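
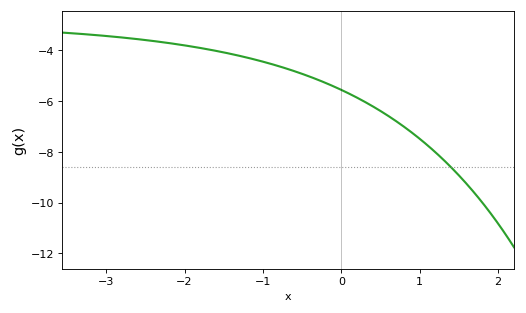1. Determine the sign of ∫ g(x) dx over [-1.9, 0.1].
negative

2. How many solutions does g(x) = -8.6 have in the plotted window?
1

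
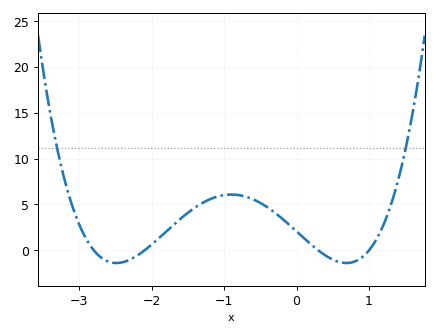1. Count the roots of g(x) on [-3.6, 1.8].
4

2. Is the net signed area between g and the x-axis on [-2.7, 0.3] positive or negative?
positive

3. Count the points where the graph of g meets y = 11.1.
2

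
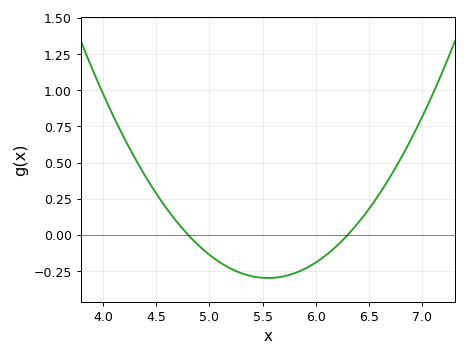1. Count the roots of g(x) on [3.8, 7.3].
2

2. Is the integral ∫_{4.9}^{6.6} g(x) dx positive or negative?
negative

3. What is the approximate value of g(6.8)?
0.53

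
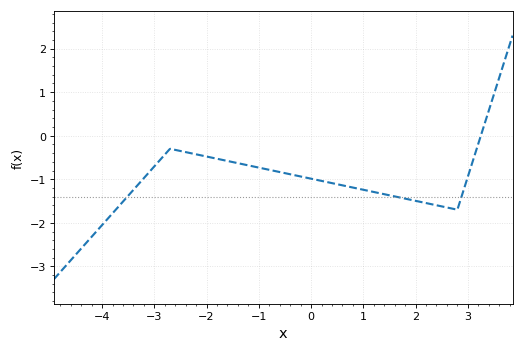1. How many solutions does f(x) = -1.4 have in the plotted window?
3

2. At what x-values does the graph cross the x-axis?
3.2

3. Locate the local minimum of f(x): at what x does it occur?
2.8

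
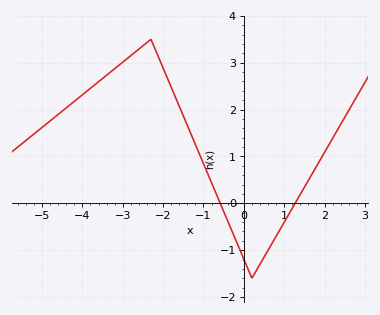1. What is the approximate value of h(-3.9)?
2.38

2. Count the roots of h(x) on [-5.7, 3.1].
2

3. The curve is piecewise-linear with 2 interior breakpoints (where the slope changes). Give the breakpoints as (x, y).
(-2.3, 3.5); (0.2, -1.6)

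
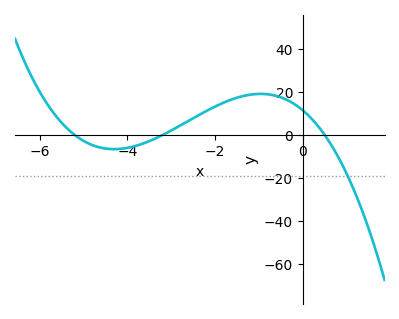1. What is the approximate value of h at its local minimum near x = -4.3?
-6.56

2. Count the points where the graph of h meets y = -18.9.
1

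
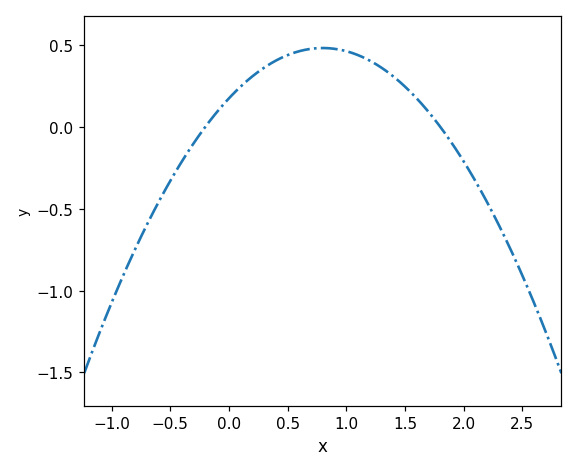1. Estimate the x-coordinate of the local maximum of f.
0.8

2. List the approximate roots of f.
-0.2, 1.8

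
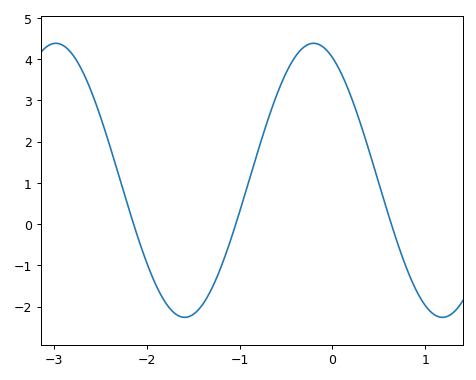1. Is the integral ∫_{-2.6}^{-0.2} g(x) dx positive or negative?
positive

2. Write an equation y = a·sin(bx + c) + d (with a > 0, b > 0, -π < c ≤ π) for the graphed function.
y = 3.32sin(2.26x + 2.03) + 1.06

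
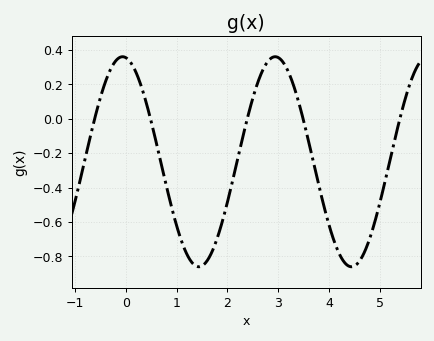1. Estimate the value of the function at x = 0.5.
-0.02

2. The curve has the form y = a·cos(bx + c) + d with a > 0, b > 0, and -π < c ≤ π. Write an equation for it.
y = 0.61cos(2.1x + 0.14) - 0.25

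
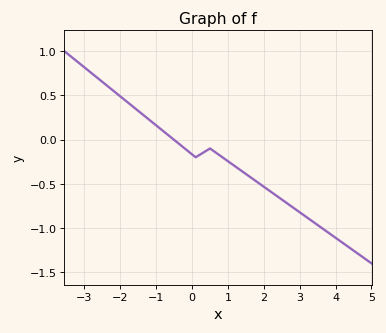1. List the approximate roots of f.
-0.511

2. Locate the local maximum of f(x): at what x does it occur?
0.5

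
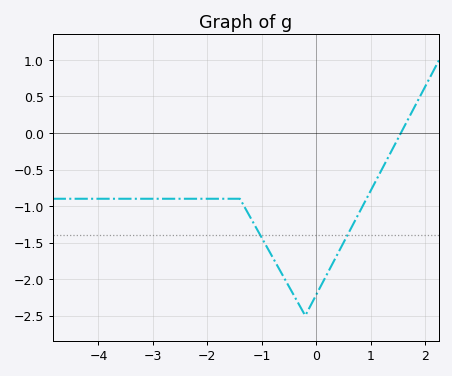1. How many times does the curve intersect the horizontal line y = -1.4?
2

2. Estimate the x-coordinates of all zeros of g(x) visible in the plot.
1.6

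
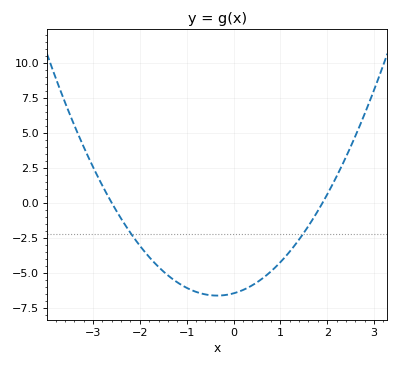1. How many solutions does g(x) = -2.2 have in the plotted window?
2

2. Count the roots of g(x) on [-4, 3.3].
2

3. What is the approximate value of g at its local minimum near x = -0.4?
-6.6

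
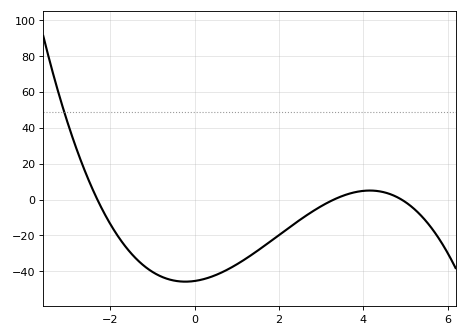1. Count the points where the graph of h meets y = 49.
1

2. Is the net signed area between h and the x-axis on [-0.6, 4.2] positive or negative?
negative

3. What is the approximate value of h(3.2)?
-2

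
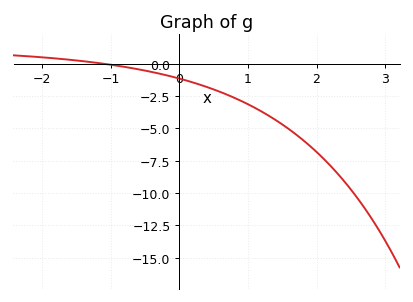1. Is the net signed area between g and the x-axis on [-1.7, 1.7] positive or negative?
negative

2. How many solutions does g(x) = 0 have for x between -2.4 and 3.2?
1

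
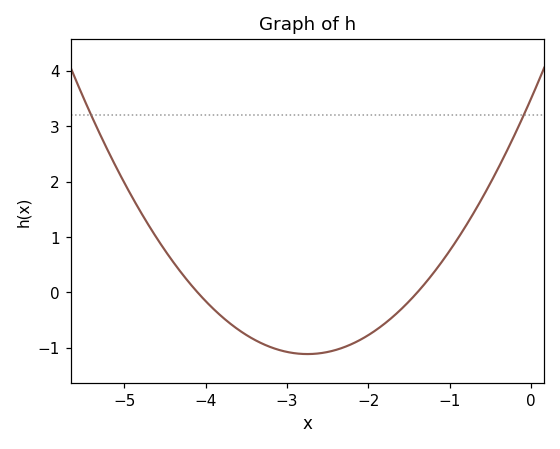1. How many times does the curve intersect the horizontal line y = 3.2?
2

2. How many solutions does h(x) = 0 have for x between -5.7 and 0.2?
2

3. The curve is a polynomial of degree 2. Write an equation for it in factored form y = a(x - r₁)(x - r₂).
y = 0.61(x + 4.1)(x + 1.4)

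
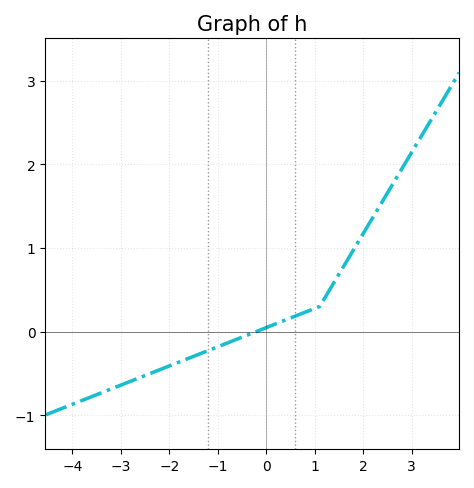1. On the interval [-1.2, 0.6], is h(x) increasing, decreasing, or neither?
increasing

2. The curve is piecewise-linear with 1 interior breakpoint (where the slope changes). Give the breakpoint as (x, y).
(1.1, 0.3)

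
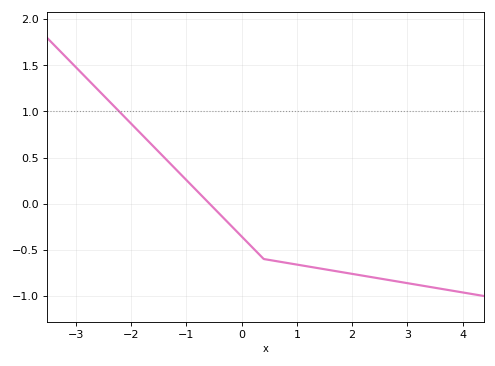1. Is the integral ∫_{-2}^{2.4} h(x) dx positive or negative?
negative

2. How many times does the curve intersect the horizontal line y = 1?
1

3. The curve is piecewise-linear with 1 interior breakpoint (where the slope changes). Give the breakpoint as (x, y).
(0.4, -0.6)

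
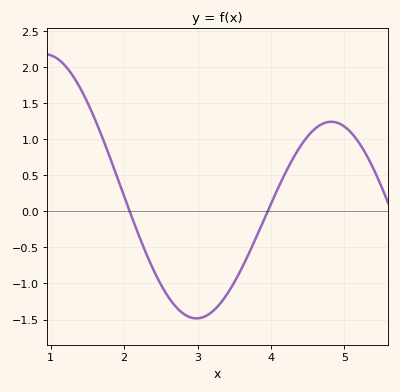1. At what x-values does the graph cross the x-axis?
2.1, 4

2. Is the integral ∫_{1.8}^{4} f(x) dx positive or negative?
negative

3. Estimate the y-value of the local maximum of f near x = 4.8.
1.25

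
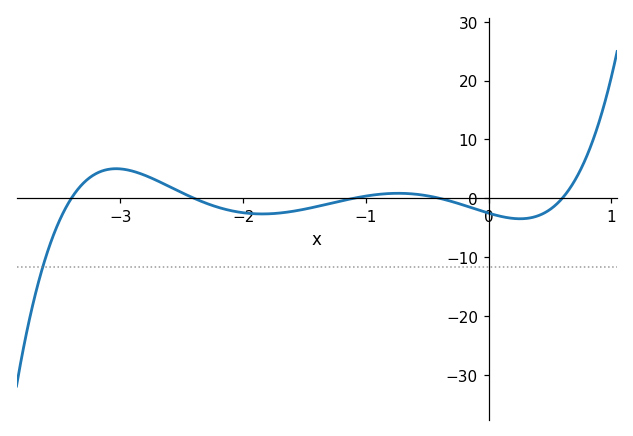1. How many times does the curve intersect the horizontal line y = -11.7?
1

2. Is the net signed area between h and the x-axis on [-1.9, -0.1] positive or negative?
negative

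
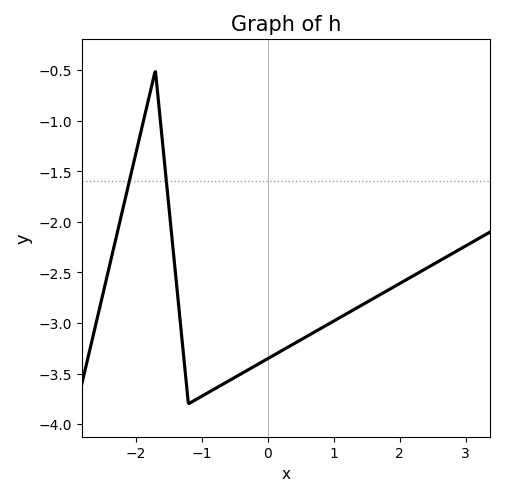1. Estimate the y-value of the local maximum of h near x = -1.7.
-0.504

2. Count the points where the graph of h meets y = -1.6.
2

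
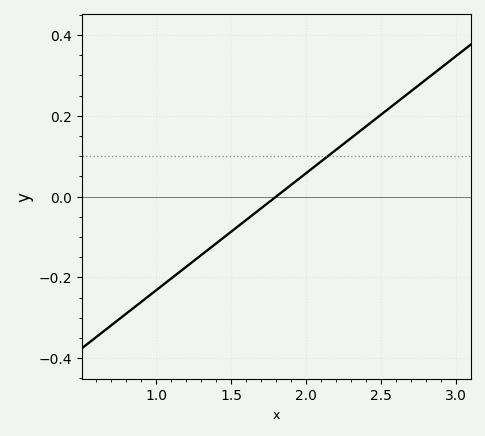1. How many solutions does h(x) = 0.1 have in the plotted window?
1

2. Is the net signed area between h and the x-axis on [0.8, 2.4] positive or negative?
negative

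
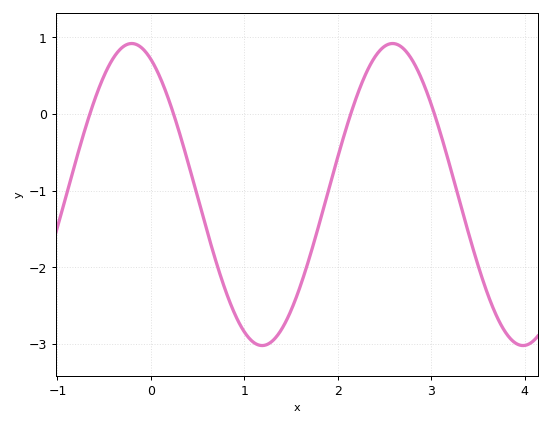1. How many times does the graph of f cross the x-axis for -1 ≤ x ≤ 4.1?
4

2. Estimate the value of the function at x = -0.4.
0.7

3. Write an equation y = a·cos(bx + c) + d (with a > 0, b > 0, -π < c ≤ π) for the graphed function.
y = 1.97cos(2.2x + 0.46) - 1.05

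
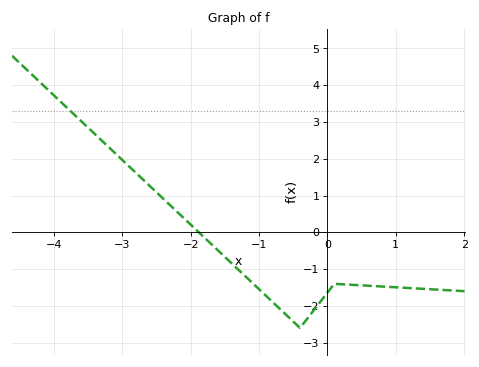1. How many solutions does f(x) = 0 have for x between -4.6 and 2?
1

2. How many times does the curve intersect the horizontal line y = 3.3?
1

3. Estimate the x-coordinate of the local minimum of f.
-0.4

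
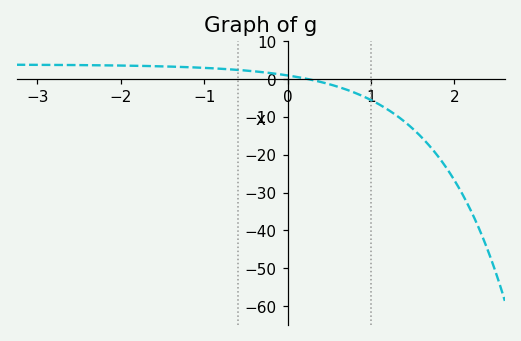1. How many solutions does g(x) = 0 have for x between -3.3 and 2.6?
1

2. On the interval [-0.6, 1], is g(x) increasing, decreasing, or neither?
decreasing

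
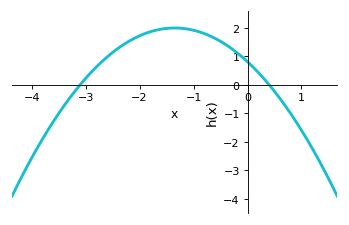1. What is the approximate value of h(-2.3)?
1.4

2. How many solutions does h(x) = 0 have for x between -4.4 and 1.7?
2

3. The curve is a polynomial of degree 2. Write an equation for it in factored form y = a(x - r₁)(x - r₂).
y = -0.65(x + 3.1)(x - 0.4)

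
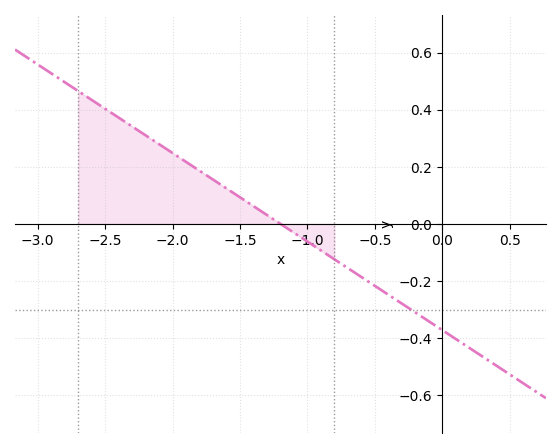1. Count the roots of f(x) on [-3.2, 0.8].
1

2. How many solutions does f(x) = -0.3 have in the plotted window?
1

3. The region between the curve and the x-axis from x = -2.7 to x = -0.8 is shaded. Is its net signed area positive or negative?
positive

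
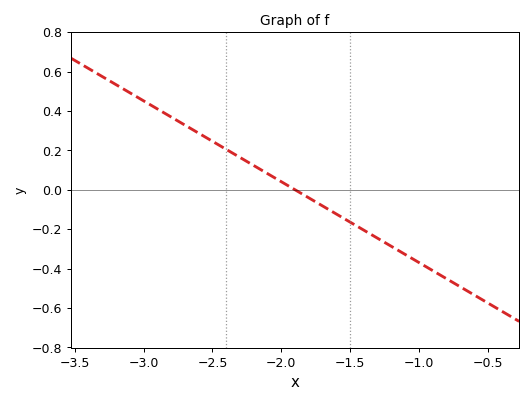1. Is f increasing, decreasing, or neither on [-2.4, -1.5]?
decreasing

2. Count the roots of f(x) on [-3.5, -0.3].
1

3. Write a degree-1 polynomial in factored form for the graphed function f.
y = -0.41(x + 1.9)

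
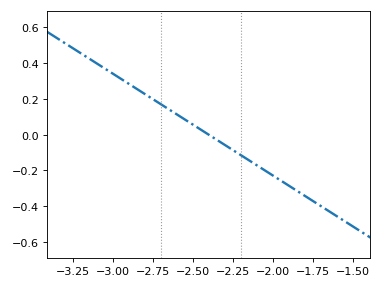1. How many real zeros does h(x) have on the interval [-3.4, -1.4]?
1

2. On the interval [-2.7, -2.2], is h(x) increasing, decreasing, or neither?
decreasing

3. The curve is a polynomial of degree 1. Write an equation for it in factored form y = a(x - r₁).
y = -0.57(x + 2.4)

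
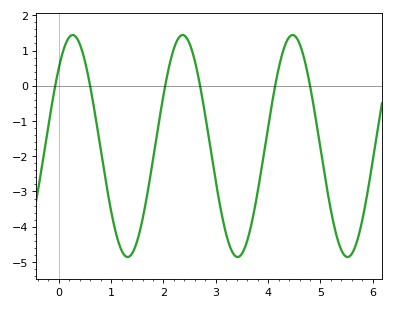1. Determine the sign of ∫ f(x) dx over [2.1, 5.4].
negative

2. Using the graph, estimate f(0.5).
0.7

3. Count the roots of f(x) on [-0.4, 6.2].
6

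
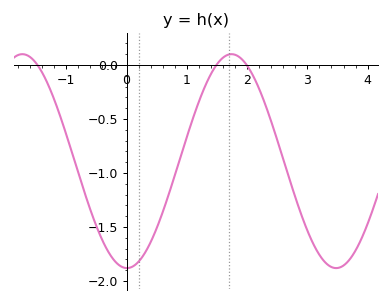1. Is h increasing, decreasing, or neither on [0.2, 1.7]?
increasing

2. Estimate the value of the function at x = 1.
-0.666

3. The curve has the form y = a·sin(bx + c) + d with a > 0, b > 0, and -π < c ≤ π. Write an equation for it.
y = 0.99sin(1.81x - 1.58) - 0.89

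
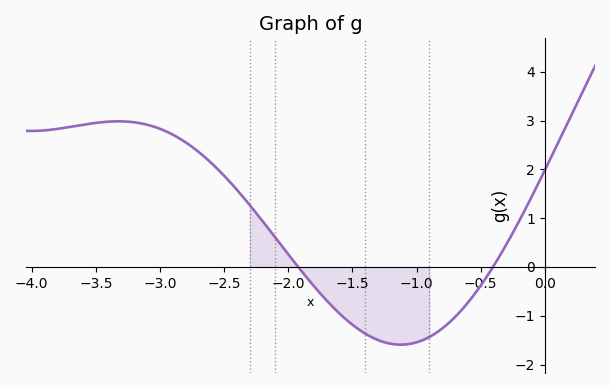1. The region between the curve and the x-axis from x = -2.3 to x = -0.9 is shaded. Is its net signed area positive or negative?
negative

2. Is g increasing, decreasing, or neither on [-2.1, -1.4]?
decreasing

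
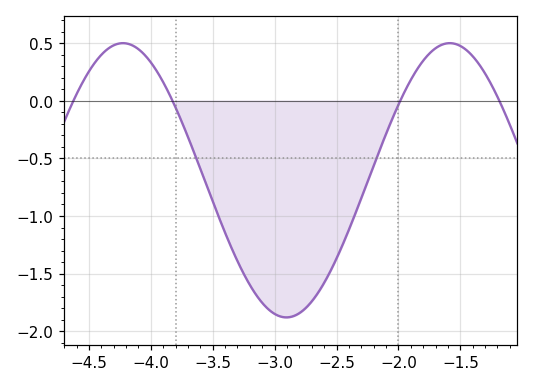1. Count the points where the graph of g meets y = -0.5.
2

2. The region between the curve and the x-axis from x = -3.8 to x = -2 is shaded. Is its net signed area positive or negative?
negative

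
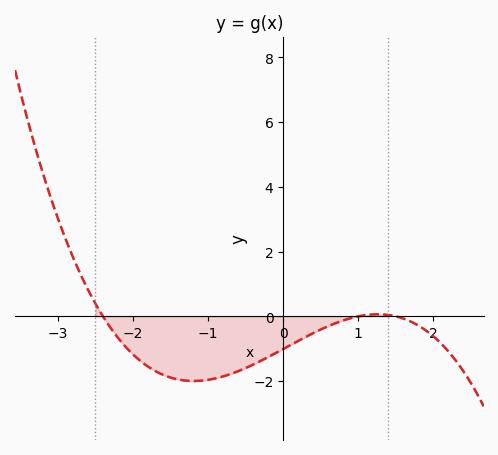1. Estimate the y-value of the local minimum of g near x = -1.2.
-2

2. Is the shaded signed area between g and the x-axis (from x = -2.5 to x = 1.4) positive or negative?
negative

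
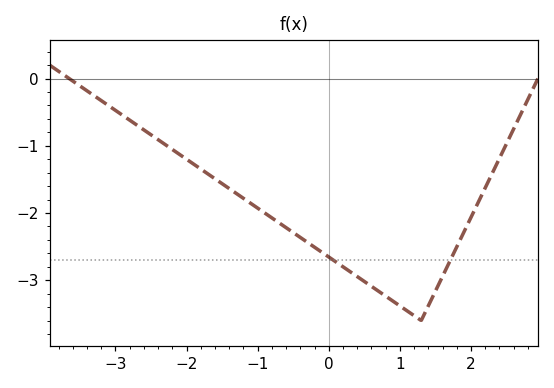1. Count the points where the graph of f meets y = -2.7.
2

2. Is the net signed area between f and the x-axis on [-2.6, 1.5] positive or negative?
negative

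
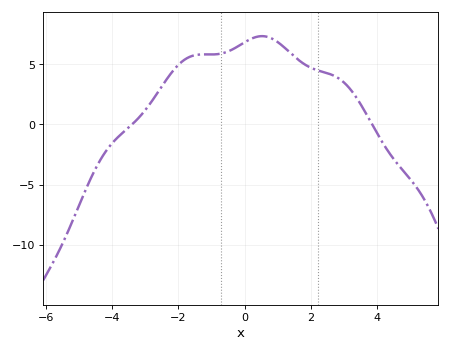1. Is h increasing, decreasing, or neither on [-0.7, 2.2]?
neither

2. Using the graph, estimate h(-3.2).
0.5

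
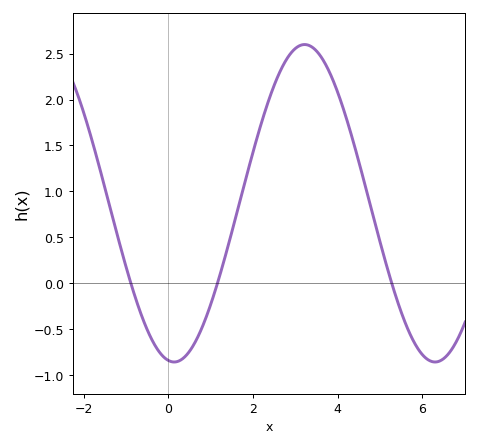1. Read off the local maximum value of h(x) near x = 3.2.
2.6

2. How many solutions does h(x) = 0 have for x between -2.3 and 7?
3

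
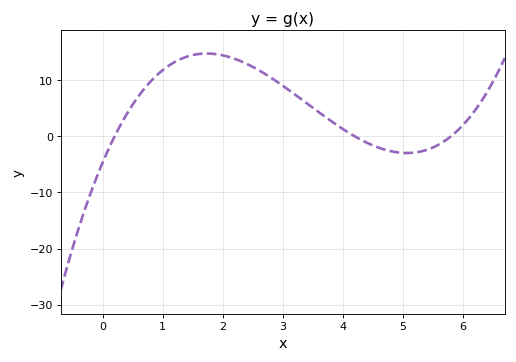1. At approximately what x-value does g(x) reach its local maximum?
1.7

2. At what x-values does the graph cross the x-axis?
0.2, 4.2, 5.8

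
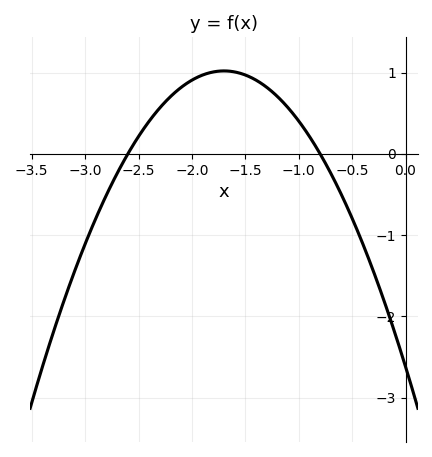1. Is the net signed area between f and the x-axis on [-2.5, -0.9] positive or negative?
positive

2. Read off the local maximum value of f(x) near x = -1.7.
1.02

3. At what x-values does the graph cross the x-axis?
-2.6, -0.8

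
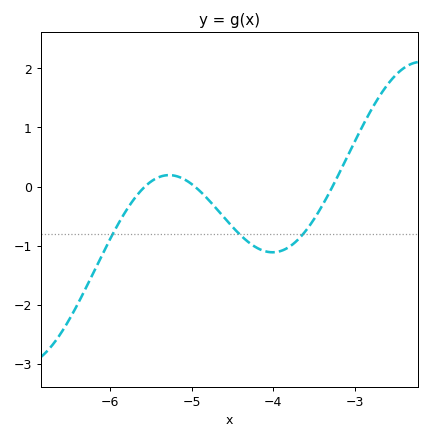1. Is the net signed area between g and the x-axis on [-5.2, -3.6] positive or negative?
negative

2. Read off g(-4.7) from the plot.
-0.37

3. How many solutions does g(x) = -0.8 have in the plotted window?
3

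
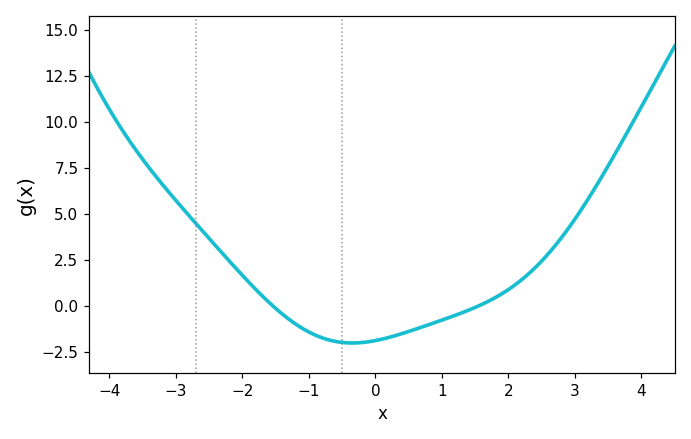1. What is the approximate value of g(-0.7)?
-1.8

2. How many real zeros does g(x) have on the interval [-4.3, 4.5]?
2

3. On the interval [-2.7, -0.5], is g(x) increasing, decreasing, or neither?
decreasing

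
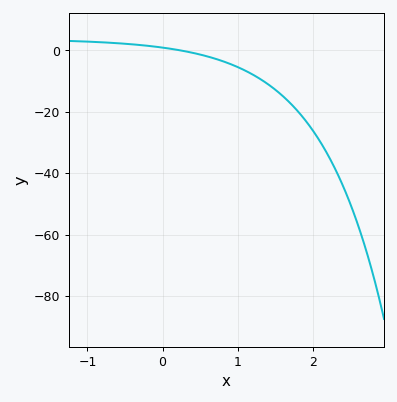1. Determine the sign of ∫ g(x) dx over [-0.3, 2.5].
negative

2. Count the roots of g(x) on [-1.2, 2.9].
1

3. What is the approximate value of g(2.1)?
-30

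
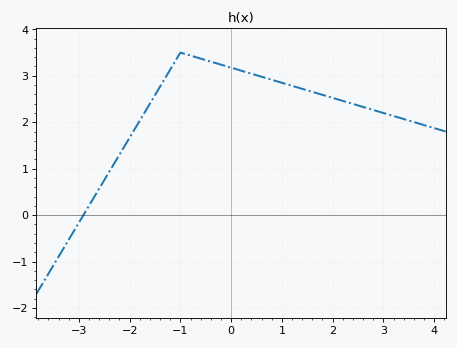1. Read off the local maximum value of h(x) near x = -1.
3.5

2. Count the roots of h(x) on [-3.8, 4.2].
1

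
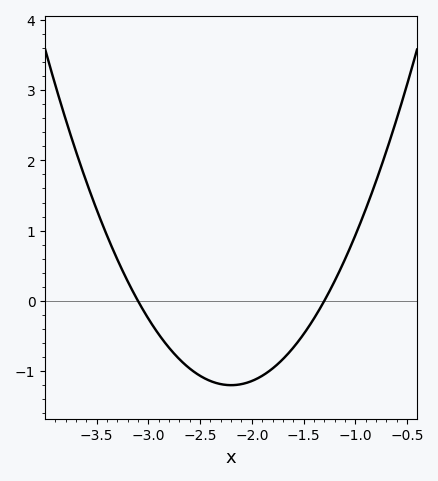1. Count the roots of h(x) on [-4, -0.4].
2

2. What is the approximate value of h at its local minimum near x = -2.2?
-1.2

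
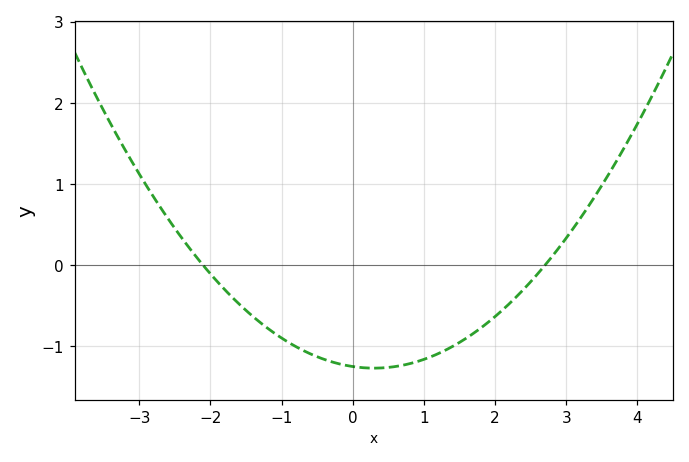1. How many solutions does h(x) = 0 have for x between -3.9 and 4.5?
2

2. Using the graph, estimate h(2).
-0.6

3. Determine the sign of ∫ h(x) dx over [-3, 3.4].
negative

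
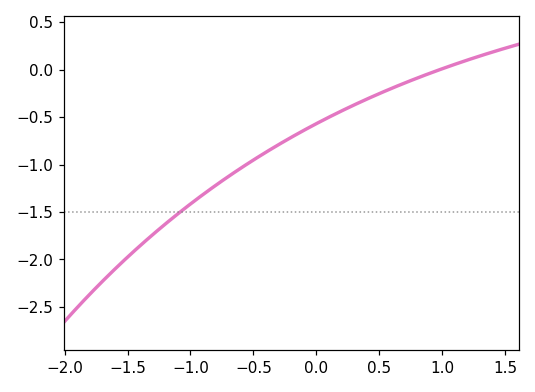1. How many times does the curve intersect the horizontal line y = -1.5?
1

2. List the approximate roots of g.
0.982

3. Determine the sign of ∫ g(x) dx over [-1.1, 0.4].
negative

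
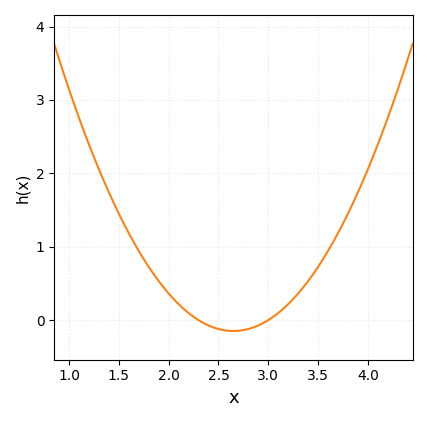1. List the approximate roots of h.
2.3, 3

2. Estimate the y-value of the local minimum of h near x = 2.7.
-0.1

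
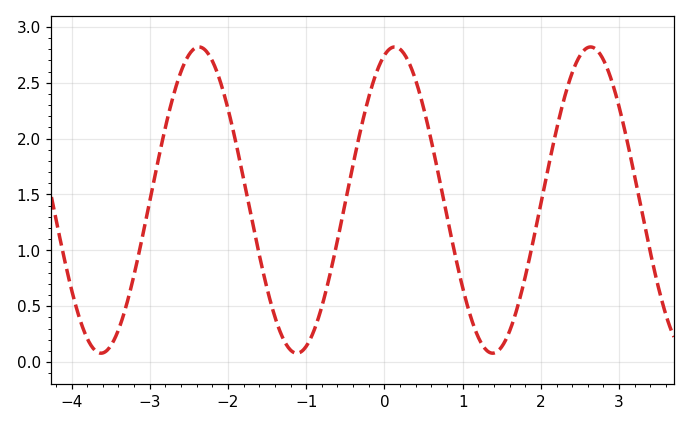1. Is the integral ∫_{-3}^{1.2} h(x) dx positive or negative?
positive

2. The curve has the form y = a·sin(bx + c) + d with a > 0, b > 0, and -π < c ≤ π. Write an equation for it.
y = 1.37sin(2.51x + 1.24) + 1.45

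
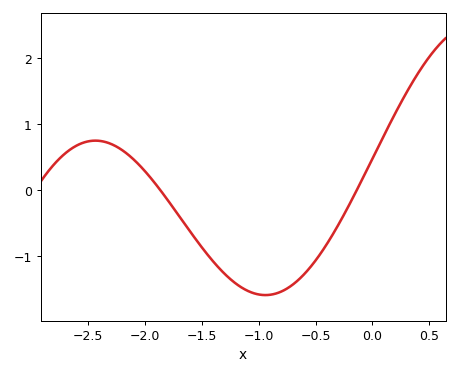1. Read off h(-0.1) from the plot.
0.13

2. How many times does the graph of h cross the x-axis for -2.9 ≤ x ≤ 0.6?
2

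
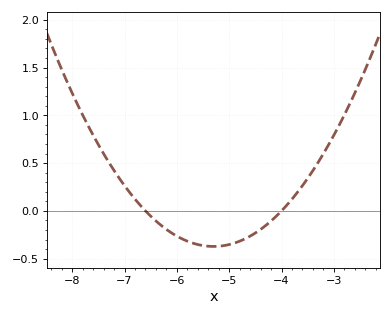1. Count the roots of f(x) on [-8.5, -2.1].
2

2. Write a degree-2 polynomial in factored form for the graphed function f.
y = 0.22(x + 6.6)(x + 4)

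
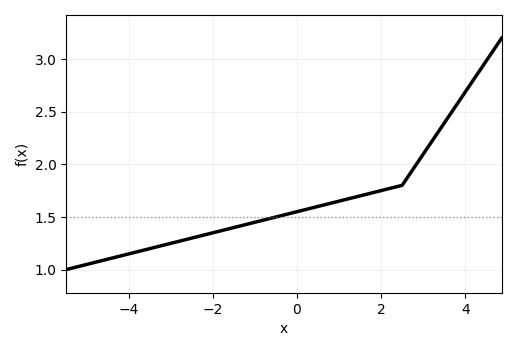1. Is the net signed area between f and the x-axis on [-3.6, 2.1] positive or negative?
positive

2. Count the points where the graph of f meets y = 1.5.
1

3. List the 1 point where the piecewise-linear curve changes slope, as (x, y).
(2.5, 1.8)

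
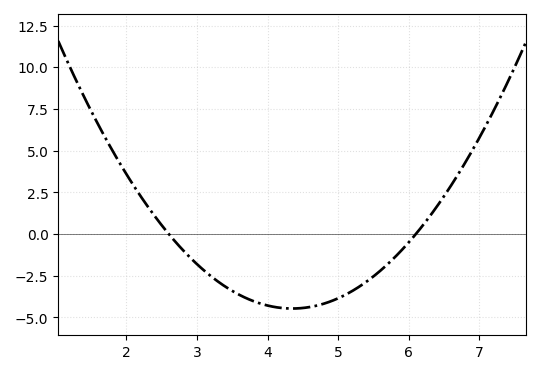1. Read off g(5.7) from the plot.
-1.81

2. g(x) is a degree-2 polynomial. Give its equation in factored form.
y = 1.46(x - 2.6)(x - 6.1)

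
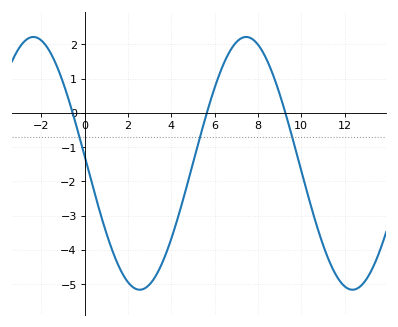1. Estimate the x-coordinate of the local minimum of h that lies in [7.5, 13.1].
12.4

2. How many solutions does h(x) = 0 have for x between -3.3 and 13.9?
3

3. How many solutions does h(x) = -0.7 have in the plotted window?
3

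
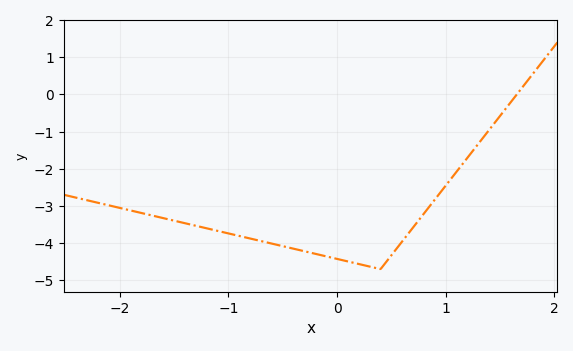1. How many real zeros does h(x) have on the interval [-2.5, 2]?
1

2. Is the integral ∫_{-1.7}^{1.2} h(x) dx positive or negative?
negative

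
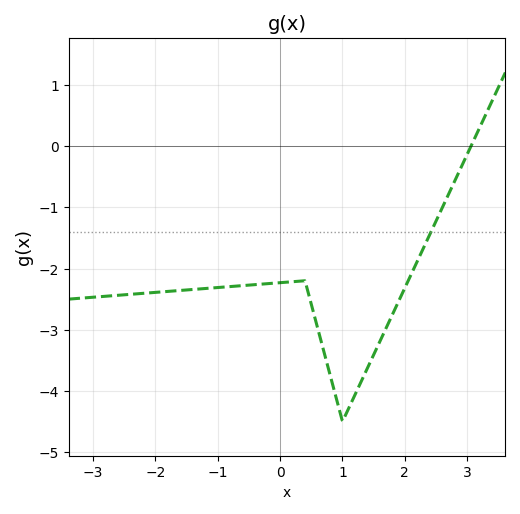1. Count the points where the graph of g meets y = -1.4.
1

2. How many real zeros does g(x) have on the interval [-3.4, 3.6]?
1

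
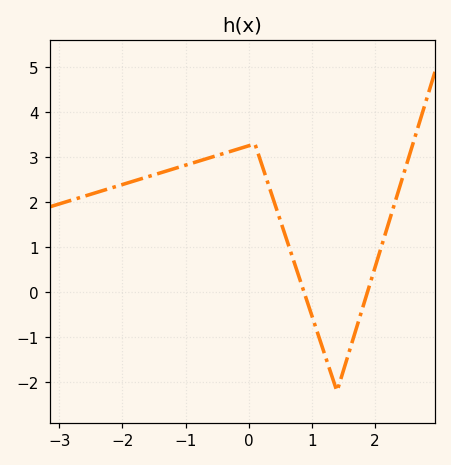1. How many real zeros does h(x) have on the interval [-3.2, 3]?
2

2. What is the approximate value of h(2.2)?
1.5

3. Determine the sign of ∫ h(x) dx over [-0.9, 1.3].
positive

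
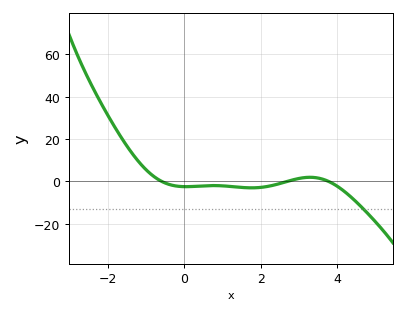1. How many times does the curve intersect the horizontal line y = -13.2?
1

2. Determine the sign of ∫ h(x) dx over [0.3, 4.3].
negative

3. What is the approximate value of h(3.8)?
0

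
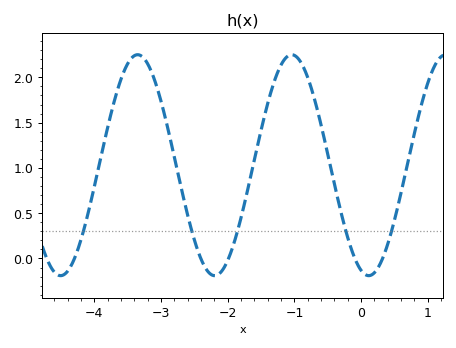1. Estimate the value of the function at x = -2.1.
-0.15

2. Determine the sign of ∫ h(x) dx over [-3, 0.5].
positive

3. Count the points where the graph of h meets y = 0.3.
5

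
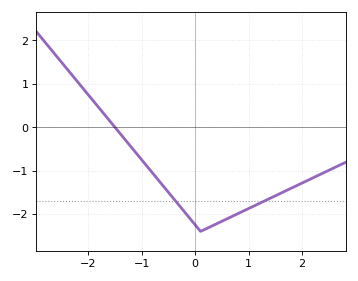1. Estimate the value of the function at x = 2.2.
-1.17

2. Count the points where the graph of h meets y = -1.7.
2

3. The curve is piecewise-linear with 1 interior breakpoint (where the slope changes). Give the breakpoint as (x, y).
(0.1, -2.4)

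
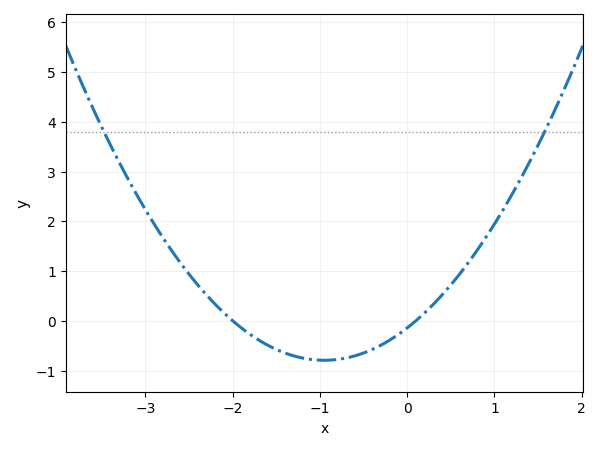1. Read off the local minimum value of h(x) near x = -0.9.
-0.8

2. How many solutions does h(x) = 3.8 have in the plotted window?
2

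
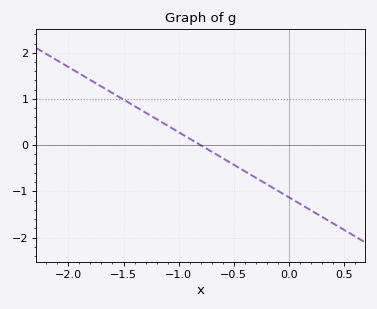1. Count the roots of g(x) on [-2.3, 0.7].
1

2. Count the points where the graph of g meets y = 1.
1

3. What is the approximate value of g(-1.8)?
1.4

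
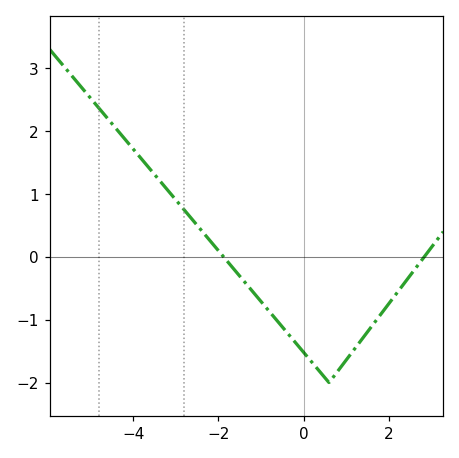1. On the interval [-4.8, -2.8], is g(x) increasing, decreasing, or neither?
decreasing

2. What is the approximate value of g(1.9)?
-0.838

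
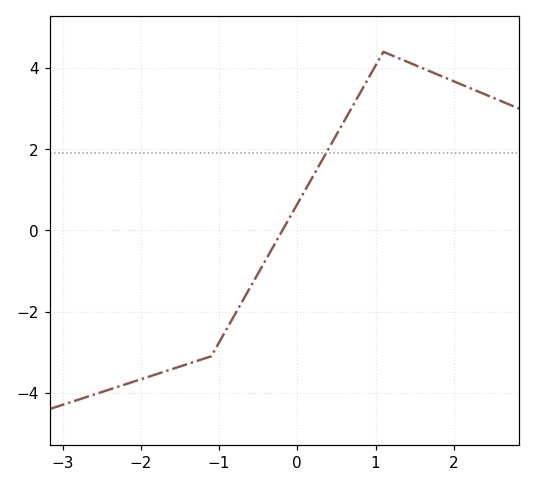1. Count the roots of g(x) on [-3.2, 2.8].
1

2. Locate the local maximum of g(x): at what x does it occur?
1.1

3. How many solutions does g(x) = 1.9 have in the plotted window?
1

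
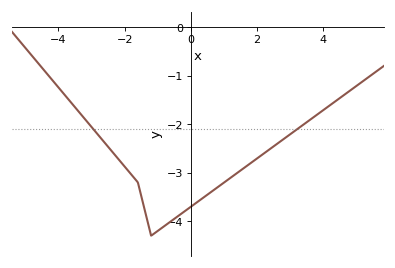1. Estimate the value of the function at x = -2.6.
-2.4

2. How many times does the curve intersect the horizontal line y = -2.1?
2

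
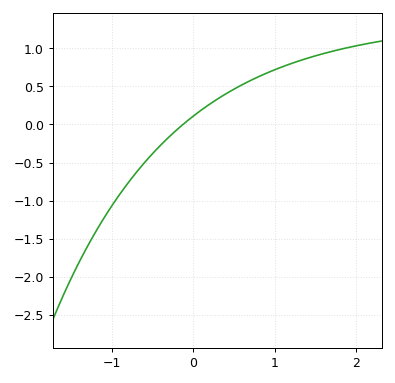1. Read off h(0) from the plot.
0.11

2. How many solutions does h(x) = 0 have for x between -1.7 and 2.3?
1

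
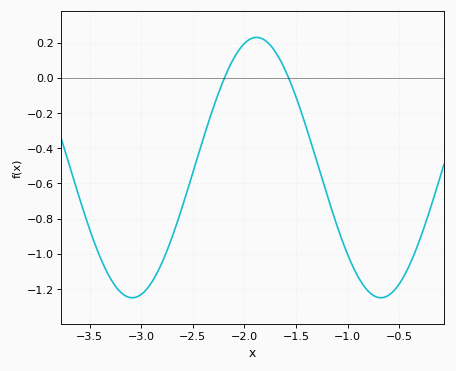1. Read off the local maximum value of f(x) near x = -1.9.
0.22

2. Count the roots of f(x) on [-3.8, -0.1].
2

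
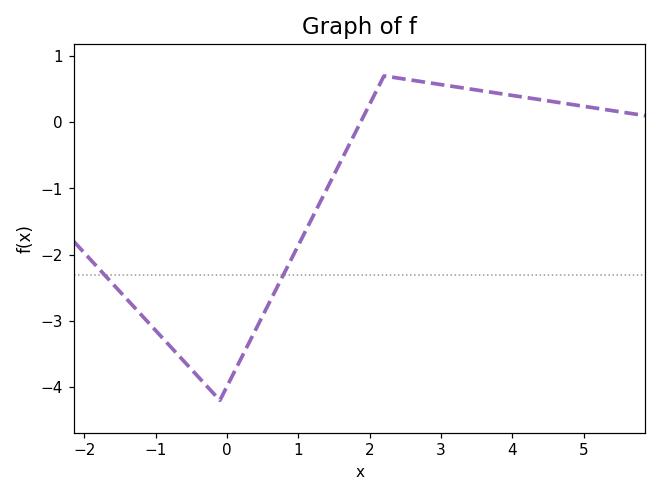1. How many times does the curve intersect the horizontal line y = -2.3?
2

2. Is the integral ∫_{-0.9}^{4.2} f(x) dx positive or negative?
negative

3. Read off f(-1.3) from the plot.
-2.79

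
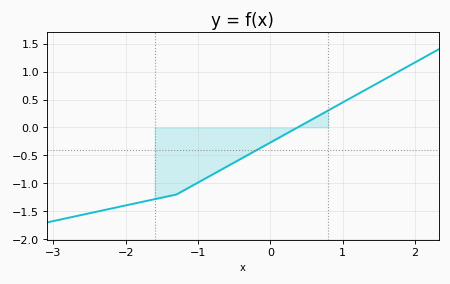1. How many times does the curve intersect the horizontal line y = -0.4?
1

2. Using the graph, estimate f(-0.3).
-0.5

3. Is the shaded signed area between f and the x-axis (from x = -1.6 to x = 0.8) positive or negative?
negative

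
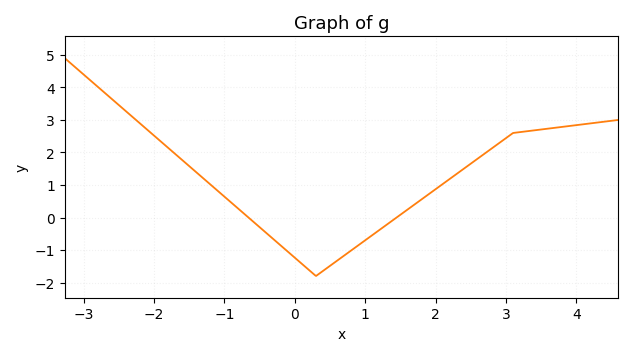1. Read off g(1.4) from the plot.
-0.1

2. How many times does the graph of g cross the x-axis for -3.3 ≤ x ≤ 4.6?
2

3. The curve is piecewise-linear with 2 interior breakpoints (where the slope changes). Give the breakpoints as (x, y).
(0.3, -1.8); (3.1, 2.6)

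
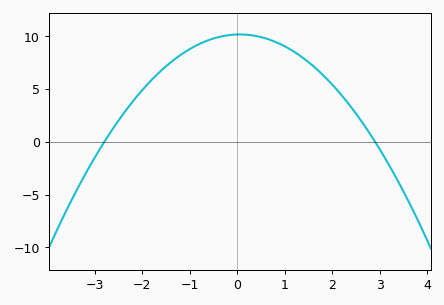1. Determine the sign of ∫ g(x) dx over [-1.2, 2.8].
positive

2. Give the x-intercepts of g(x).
-2.8, 2.8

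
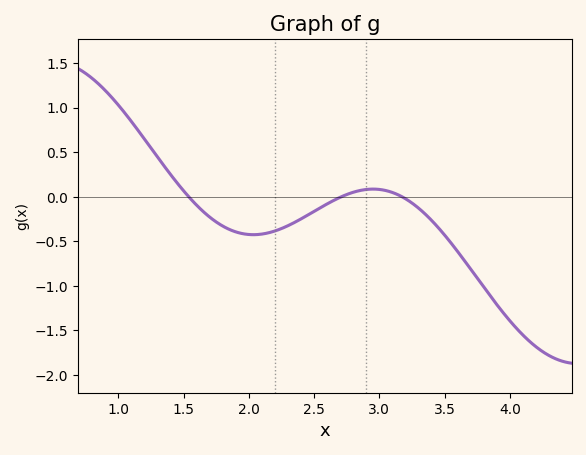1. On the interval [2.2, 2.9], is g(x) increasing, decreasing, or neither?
increasing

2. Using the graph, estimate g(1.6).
-0.1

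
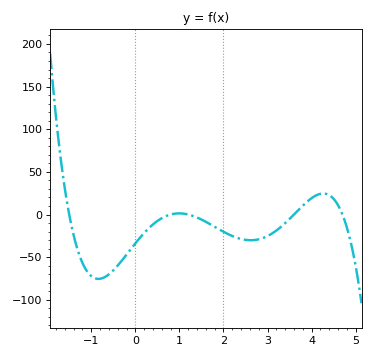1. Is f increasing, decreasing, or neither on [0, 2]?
neither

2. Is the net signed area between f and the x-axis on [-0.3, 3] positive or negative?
negative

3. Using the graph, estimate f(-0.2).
-47.1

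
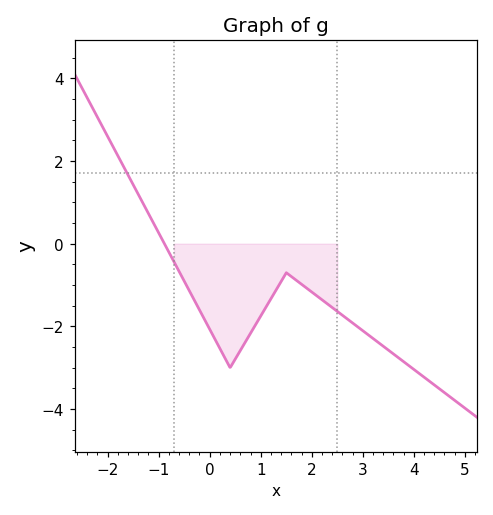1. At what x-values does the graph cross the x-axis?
-0.887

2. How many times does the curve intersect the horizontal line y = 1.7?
1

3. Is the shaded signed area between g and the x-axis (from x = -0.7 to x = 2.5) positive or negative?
negative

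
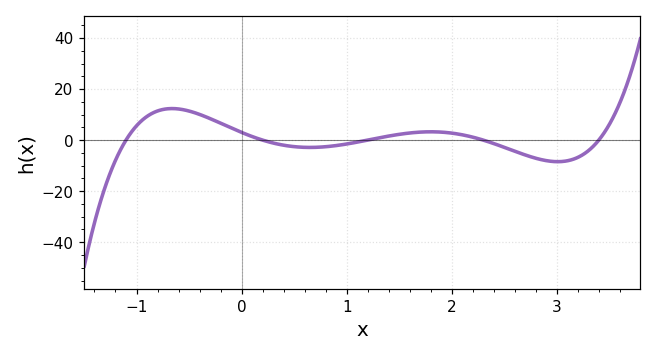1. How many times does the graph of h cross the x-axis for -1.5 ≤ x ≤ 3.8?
5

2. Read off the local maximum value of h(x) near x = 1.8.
4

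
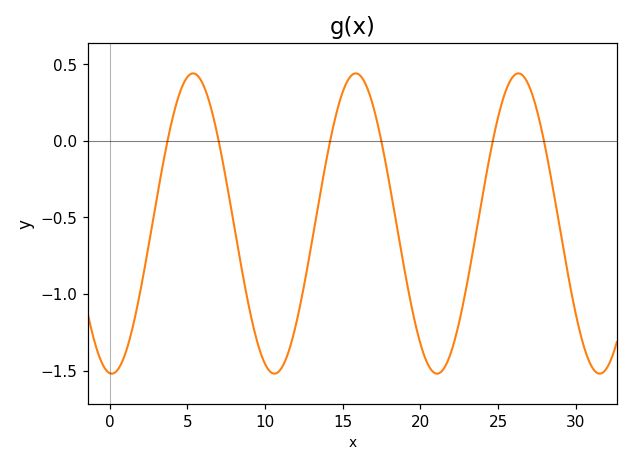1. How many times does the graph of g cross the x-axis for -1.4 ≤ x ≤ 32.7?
6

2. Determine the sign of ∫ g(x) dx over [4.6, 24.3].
negative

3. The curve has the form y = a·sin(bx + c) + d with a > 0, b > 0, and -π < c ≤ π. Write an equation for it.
y = 0.98sin(0.6x - 1.65) - 0.54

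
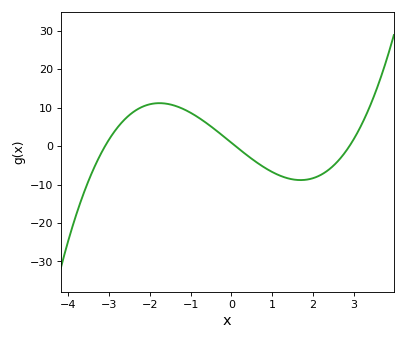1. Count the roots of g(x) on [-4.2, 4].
3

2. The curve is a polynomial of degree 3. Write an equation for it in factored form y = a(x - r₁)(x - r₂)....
y = 0.96(x + 3.1)(x - 0.1)(x - 2.9)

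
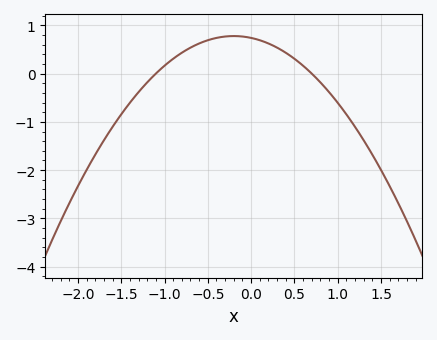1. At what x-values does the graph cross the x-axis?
-1.1, 0.7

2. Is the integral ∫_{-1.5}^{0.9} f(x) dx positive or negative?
positive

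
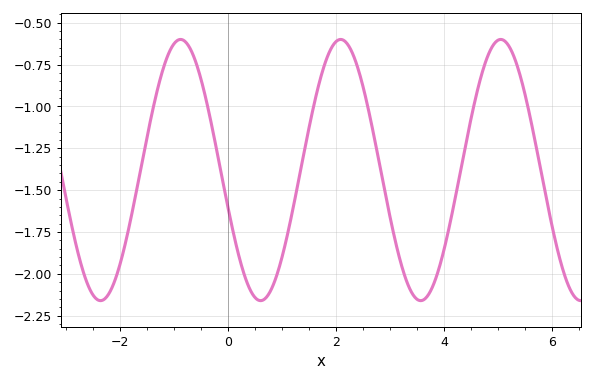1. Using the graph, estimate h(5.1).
-0.605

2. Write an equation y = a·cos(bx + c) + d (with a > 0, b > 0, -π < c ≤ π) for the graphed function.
y = 0.78cos(2.12x + 1.87) - 1.38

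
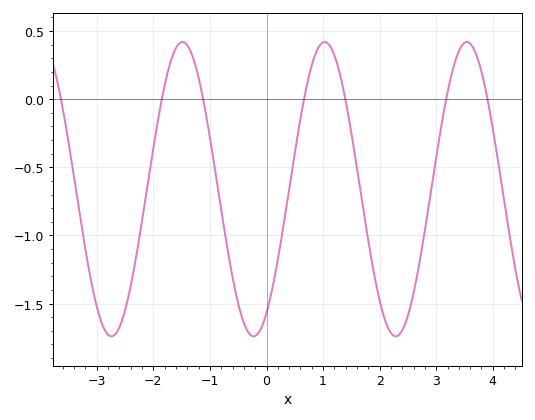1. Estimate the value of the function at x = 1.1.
0.403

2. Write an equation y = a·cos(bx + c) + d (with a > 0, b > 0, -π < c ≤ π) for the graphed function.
y = 1.08cos(2.5x - 2.57) - 0.66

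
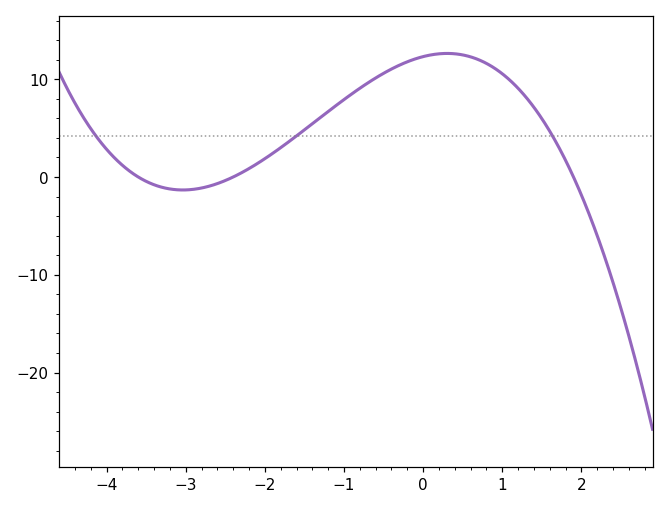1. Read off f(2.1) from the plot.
-3.85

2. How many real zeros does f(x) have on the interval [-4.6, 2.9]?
3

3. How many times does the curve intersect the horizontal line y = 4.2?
3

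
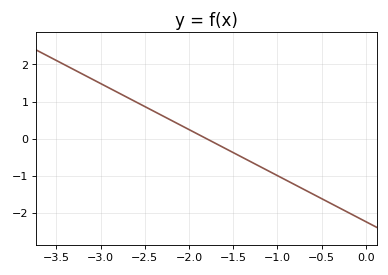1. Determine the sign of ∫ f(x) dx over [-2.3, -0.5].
negative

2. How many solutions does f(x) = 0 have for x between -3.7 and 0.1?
1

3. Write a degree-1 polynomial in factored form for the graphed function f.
y = -1.24(x + 1.8)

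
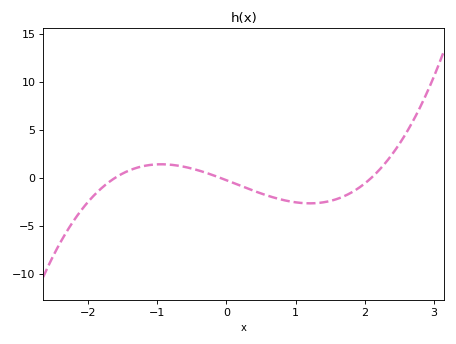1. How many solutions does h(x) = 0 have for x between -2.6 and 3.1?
3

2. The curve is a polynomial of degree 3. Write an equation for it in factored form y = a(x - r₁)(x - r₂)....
y = 0.82(x + 1.6)(x + 0.1)(x - 2.1)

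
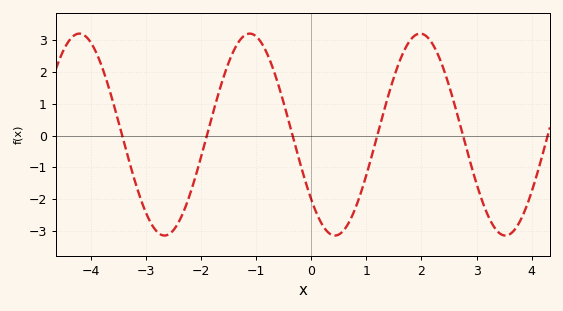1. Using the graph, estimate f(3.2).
-2.5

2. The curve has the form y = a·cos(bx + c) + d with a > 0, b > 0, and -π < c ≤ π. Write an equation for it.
y = 3.18cos(2x + 2.3) + 0.03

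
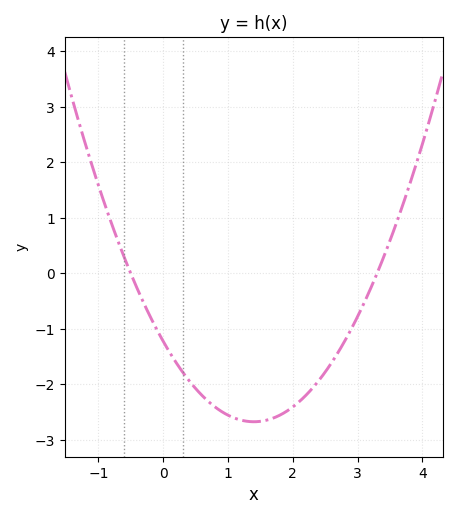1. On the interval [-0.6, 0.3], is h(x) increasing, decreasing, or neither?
decreasing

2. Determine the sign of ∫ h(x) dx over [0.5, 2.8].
negative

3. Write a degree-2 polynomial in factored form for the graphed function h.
y = 0.74(x + 0.5)(x - 3.3)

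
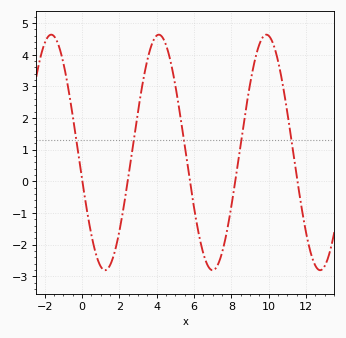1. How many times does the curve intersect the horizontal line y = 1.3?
5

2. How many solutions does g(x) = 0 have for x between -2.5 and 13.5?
5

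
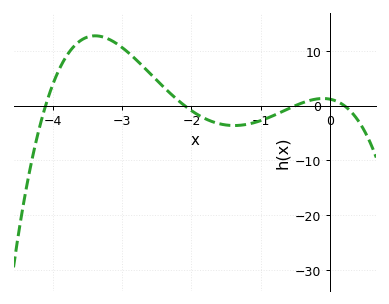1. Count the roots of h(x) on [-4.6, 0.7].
4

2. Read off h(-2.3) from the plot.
2.17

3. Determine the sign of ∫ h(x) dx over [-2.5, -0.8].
negative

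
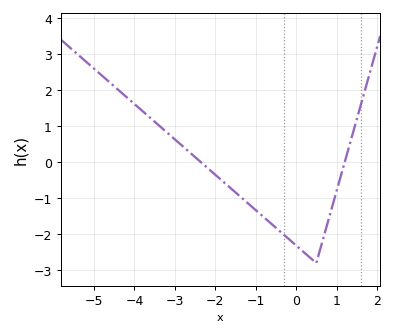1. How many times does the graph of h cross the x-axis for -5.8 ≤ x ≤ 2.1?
2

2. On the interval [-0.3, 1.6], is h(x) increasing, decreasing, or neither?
neither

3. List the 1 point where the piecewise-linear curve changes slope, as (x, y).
(0.5, -2.8)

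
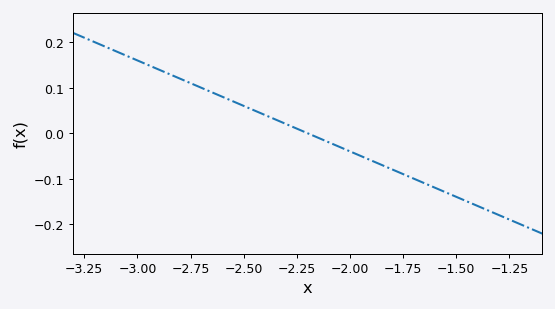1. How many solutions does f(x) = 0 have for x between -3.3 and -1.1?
1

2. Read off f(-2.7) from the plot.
0.1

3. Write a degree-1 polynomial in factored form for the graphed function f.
y = -0.2(x + 2.2)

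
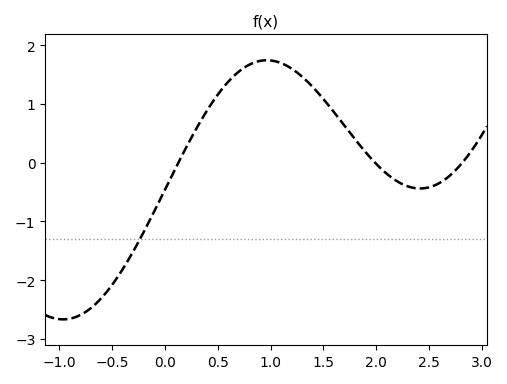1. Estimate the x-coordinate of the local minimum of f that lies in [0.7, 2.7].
2.4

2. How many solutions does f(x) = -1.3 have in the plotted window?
1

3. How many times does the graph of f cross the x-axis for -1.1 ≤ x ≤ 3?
3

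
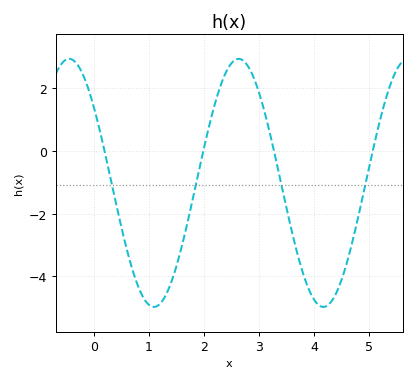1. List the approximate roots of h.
0.19, 1.99, 3.27, 5.07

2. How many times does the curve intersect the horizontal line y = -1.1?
4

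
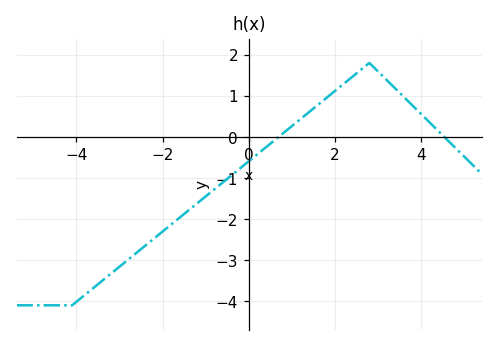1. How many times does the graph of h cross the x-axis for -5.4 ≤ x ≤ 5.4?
2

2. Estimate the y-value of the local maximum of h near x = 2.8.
1.8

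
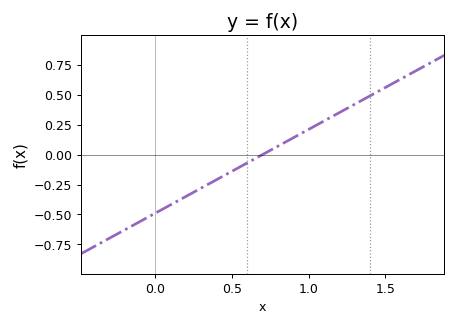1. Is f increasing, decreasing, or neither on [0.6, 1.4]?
increasing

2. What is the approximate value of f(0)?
-0.49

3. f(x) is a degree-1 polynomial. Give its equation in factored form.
y = 0.7(x - 0.7)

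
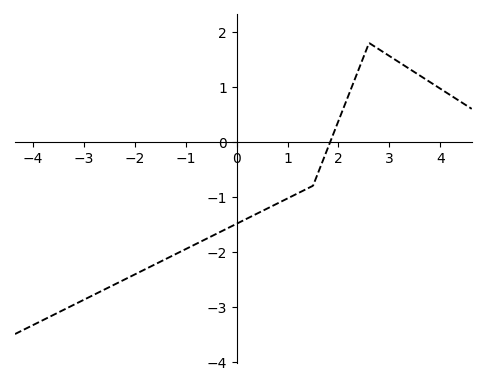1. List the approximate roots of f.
1.8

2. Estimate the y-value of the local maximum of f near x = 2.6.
1.8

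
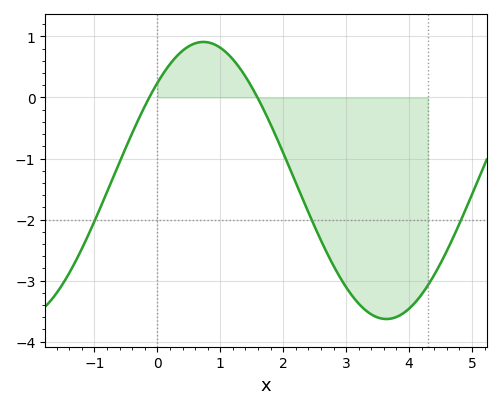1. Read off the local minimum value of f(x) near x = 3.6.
-3.63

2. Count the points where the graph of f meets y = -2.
3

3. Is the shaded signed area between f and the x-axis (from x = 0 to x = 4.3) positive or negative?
negative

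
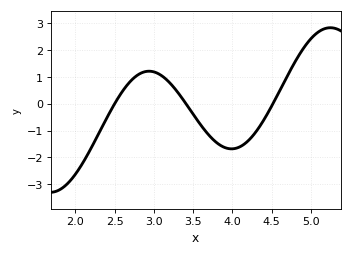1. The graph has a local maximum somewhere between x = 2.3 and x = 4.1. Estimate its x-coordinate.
2.95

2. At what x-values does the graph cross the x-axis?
2.5, 3.4, 4.5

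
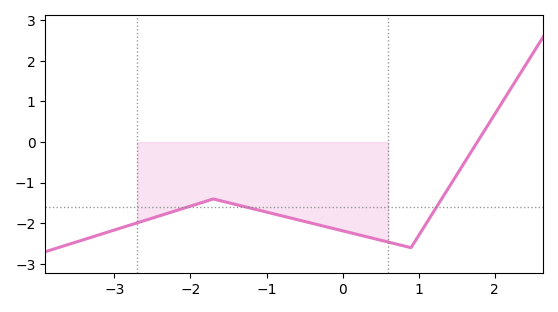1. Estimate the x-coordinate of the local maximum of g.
-1.7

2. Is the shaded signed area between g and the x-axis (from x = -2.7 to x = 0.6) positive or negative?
negative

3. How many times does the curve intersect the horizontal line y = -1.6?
3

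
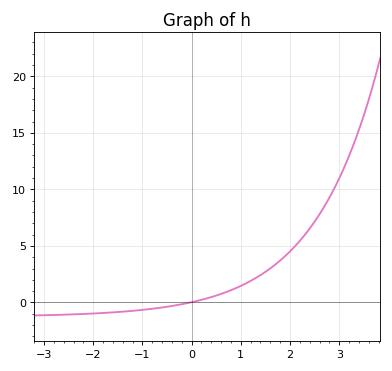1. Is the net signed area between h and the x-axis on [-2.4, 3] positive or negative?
positive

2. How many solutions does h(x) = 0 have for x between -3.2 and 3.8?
1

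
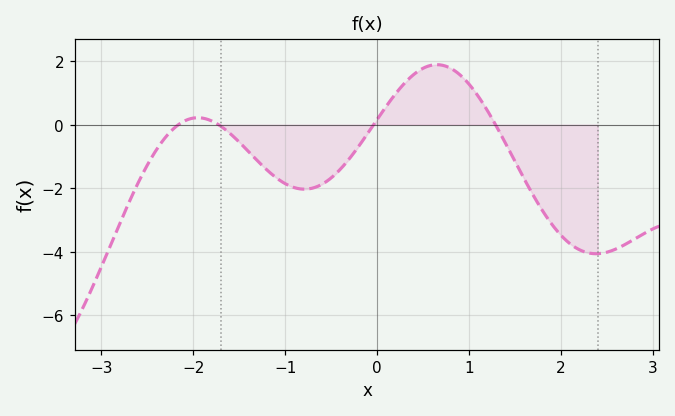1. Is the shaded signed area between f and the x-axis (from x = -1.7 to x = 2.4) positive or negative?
negative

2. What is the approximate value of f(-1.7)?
0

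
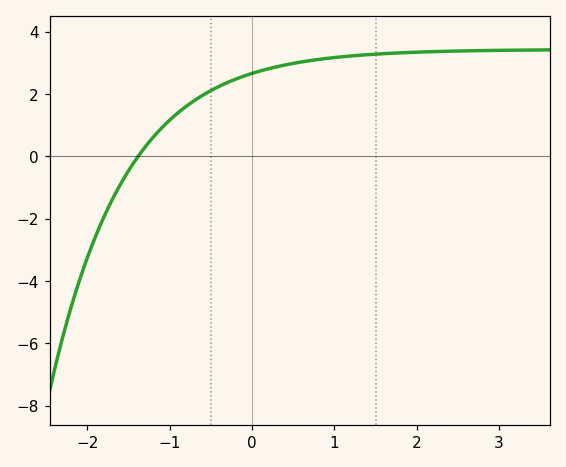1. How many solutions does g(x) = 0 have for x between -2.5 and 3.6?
1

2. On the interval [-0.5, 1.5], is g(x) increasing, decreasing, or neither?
increasing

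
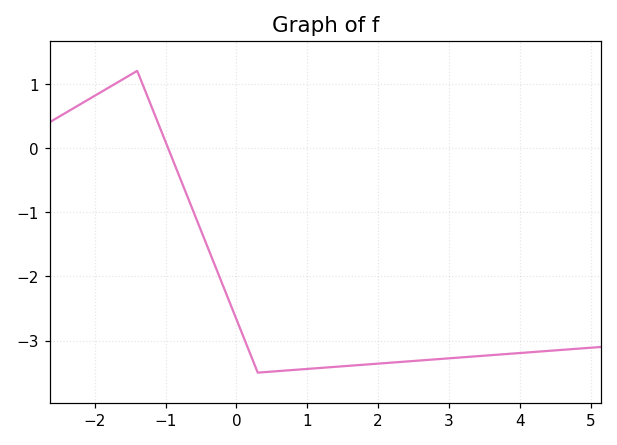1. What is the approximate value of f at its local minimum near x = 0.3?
-3.5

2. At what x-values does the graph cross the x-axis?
-0.966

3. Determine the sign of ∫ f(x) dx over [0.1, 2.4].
negative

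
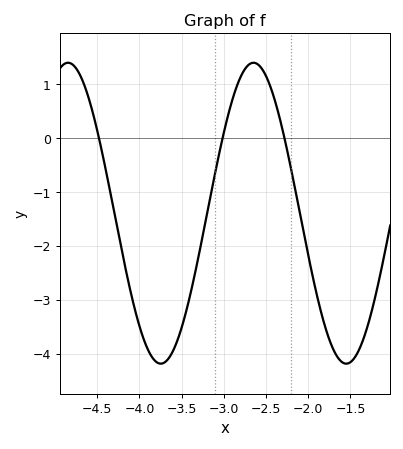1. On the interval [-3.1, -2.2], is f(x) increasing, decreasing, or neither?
neither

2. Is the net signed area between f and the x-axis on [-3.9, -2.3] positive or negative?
negative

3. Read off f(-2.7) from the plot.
1.37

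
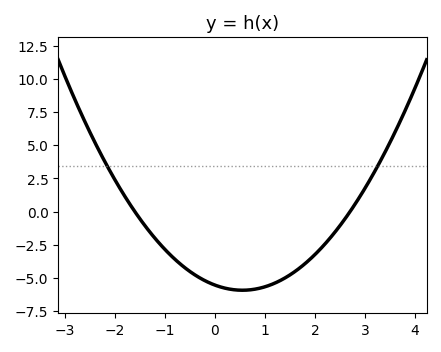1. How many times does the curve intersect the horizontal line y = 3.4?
2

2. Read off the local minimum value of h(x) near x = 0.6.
-5.92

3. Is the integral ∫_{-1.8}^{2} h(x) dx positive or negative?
negative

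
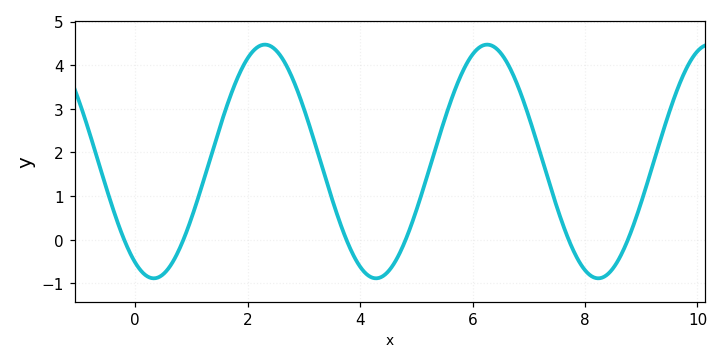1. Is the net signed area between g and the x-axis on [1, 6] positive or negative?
positive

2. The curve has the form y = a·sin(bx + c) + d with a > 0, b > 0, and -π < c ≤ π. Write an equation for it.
y = 2.68sin(1.6x - 2.1) + 1.79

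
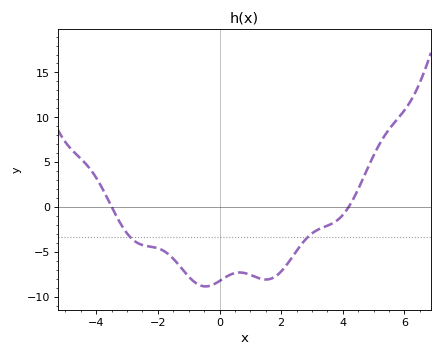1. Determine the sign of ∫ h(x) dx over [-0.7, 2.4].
negative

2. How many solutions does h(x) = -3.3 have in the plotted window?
2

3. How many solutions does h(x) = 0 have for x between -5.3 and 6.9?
2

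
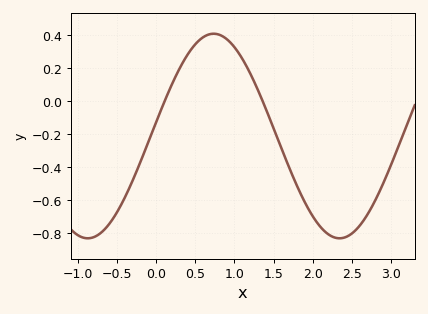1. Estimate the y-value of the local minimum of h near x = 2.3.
-0.83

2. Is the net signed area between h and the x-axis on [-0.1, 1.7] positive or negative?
positive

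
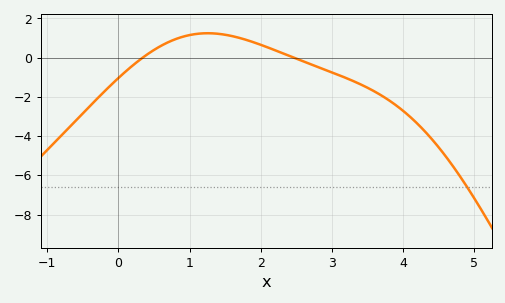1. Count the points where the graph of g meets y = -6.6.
1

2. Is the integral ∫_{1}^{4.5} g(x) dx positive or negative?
negative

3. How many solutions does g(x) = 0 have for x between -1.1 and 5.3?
2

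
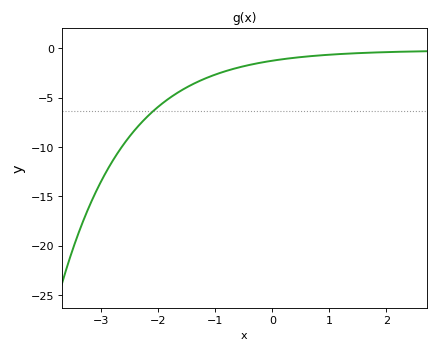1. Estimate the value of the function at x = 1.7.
-0.5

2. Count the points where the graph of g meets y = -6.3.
1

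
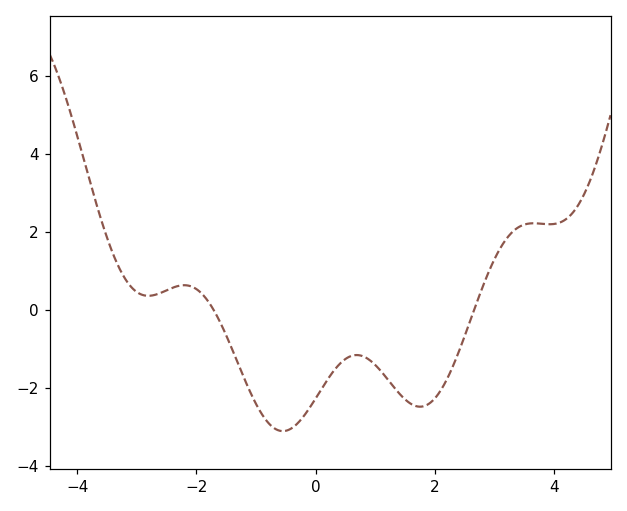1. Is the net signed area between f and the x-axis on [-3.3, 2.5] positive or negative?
negative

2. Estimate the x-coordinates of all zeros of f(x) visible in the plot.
-1.8, 2.6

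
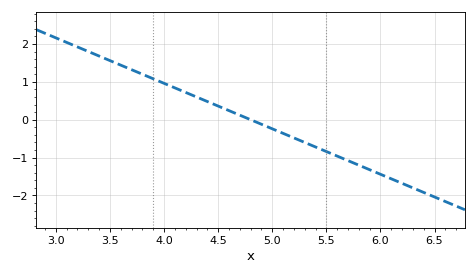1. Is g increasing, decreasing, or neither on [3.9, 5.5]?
decreasing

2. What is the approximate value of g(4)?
1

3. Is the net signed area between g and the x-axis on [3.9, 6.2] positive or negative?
negative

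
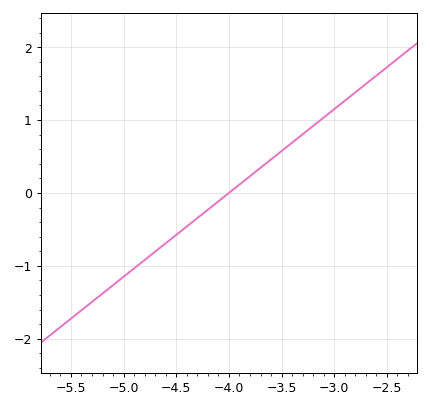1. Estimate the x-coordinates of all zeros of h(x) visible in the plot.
-4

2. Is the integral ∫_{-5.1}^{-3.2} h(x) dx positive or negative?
negative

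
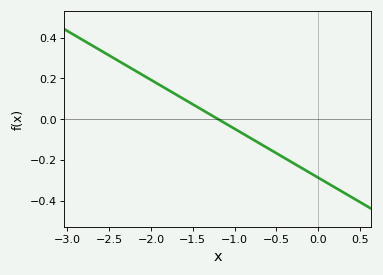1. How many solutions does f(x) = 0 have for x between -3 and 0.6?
1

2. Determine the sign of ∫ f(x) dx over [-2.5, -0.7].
positive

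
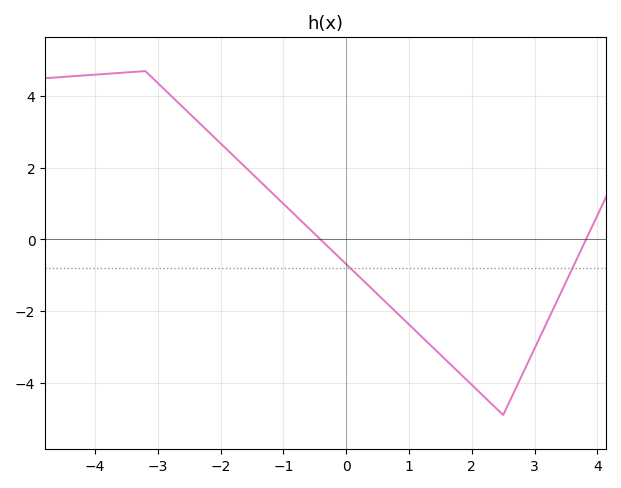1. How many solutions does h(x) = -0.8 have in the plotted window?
2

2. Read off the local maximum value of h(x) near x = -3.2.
4.6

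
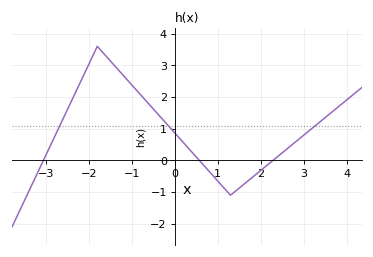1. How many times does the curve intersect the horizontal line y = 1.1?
3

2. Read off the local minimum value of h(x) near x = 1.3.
-1.1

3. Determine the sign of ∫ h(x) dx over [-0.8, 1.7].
positive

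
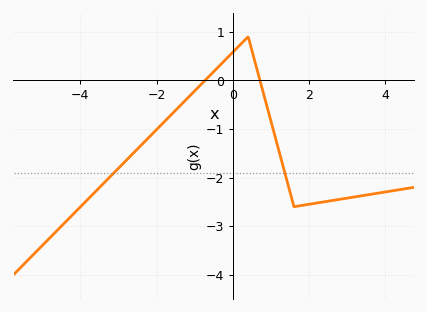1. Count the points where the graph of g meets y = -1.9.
2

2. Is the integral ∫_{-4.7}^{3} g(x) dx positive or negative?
negative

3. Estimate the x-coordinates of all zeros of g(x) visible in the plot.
-0.73, 0.709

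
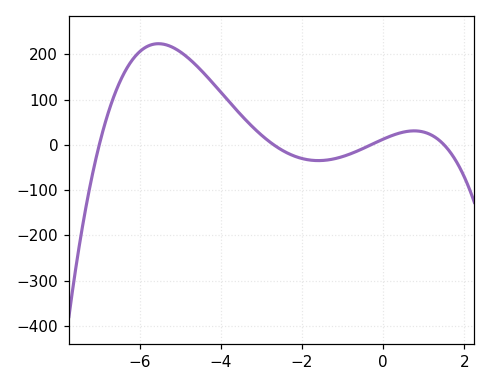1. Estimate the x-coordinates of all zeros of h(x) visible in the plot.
-7, -2.8, -0.4, 1.6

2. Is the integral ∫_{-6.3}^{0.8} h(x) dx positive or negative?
positive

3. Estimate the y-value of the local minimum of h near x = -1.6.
-30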